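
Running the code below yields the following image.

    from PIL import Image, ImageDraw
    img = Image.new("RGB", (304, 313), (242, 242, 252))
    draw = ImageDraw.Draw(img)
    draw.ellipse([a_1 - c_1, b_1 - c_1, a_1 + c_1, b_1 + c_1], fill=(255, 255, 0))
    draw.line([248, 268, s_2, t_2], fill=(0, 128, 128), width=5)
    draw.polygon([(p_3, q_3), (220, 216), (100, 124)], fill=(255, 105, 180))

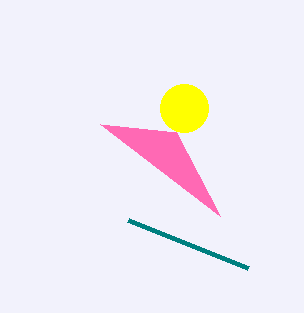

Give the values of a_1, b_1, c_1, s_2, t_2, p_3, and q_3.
a_1 = 184, b_1 = 108, c_1 = 24, s_2 = 128, t_2 = 220, p_3 = 176, q_3 = 132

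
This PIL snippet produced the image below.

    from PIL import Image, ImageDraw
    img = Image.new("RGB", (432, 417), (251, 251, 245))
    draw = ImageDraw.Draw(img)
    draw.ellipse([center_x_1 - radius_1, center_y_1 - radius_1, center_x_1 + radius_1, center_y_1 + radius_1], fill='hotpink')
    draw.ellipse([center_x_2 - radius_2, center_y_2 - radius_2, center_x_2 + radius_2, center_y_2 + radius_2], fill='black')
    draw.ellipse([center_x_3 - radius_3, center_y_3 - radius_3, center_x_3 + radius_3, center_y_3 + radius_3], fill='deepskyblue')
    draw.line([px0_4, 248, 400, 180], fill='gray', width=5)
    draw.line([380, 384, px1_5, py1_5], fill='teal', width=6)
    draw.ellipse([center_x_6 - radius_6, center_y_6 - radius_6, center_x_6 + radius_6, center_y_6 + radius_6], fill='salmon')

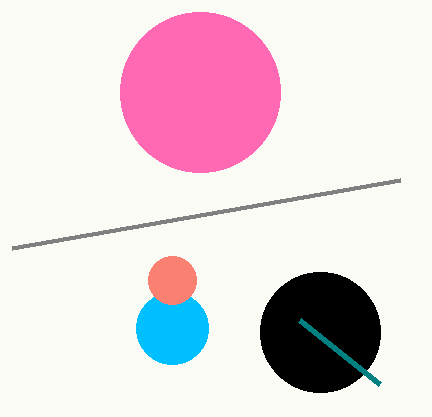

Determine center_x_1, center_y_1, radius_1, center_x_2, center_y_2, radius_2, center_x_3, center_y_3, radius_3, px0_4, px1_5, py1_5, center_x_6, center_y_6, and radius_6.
center_x_1 = 200
center_y_1 = 92
radius_1 = 80
center_x_2 = 320
center_y_2 = 332
radius_2 = 60
center_x_3 = 172
center_y_3 = 328
radius_3 = 36
px0_4 = 12
px1_5 = 300
py1_5 = 320
center_x_6 = 172
center_y_6 = 280
radius_6 = 24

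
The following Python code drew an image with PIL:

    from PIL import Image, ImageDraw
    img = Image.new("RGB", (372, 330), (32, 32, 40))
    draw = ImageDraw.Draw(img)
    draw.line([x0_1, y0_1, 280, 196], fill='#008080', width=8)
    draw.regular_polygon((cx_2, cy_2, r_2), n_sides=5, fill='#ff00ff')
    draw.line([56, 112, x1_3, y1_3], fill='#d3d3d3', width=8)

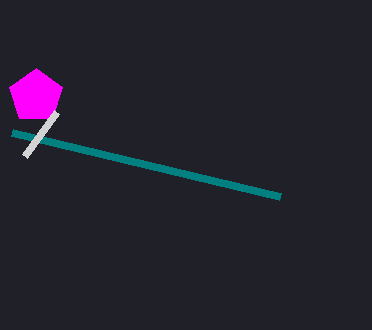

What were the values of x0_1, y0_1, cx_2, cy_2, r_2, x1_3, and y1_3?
x0_1 = 12, y0_1 = 132, cx_2 = 36, cy_2 = 96, r_2 = 28, x1_3 = 24, y1_3 = 156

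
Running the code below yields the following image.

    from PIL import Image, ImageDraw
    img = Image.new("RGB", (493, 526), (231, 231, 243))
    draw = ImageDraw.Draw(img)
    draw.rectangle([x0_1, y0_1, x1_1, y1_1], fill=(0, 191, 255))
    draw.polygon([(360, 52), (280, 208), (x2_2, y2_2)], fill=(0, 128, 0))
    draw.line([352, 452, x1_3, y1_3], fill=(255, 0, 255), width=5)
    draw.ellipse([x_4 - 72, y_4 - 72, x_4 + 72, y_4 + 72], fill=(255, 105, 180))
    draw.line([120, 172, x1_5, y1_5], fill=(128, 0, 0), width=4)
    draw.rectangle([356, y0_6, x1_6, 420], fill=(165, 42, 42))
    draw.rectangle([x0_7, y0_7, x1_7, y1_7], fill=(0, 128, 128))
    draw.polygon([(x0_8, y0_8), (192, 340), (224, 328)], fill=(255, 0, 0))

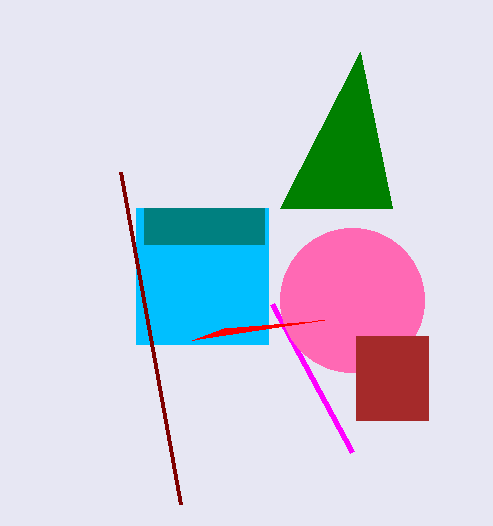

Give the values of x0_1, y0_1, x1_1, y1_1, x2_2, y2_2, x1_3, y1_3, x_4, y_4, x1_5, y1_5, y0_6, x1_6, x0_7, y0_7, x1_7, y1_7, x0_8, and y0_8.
x0_1 = 136; y0_1 = 208; x1_1 = 268; y1_1 = 344; x2_2 = 392; y2_2 = 208; x1_3 = 272; y1_3 = 304; x_4 = 352; y_4 = 300; x1_5 = 180; y1_5 = 504; y0_6 = 336; x1_6 = 428; x0_7 = 144; y0_7 = 208; x1_7 = 264; y1_7 = 244; x0_8 = 324; y0_8 = 320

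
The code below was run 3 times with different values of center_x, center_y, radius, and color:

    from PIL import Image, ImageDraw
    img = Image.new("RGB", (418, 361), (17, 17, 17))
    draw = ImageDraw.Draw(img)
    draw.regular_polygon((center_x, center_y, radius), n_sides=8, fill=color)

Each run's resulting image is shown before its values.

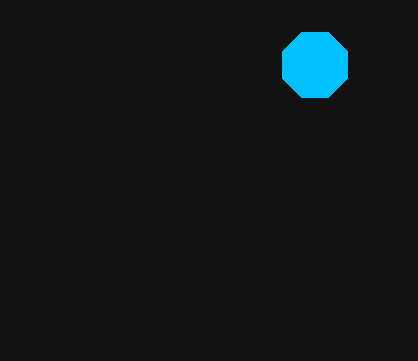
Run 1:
center_x = 315
center_y = 65
radius = 35
color = 'deepskyblue'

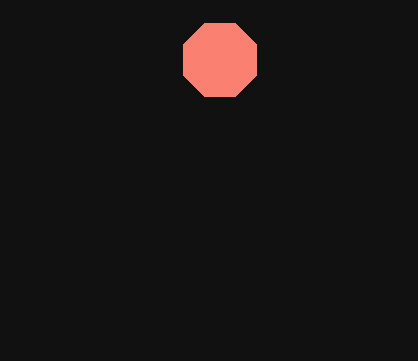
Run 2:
center_x = 220; center_y = 60; radius = 40; color = 'salmon'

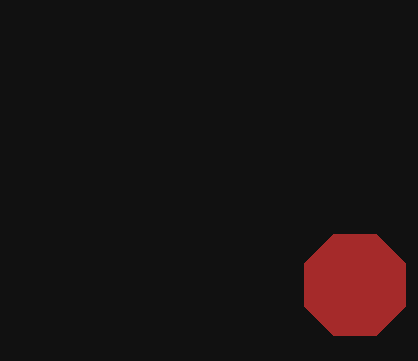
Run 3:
center_x = 355, center_y = 285, radius = 55, color = 'brown'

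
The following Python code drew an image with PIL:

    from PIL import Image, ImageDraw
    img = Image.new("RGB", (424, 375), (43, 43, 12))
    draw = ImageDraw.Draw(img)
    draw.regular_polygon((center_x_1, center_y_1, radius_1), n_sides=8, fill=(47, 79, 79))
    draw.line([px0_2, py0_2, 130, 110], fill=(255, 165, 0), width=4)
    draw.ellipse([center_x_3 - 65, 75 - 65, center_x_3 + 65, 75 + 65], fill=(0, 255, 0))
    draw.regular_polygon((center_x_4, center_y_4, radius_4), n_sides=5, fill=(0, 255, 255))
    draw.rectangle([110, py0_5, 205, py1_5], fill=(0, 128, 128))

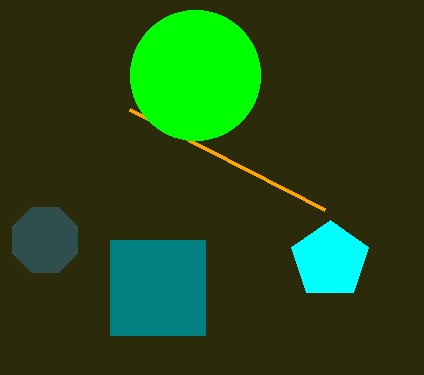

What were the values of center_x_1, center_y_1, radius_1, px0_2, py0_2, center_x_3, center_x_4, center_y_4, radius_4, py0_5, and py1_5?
center_x_1 = 45
center_y_1 = 240
radius_1 = 35
px0_2 = 325
py0_2 = 210
center_x_3 = 195
center_x_4 = 330
center_y_4 = 260
radius_4 = 40
py0_5 = 240
py1_5 = 335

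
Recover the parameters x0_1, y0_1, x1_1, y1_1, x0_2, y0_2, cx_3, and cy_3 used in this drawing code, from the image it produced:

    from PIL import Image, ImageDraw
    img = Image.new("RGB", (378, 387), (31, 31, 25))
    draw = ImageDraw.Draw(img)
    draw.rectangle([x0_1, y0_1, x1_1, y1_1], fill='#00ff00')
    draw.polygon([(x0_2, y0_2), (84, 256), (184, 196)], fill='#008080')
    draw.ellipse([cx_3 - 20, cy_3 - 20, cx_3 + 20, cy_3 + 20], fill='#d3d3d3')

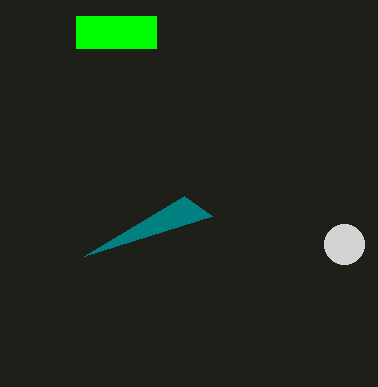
x0_1 = 76; y0_1 = 16; x1_1 = 156; y1_1 = 48; x0_2 = 212; y0_2 = 216; cx_3 = 344; cy_3 = 244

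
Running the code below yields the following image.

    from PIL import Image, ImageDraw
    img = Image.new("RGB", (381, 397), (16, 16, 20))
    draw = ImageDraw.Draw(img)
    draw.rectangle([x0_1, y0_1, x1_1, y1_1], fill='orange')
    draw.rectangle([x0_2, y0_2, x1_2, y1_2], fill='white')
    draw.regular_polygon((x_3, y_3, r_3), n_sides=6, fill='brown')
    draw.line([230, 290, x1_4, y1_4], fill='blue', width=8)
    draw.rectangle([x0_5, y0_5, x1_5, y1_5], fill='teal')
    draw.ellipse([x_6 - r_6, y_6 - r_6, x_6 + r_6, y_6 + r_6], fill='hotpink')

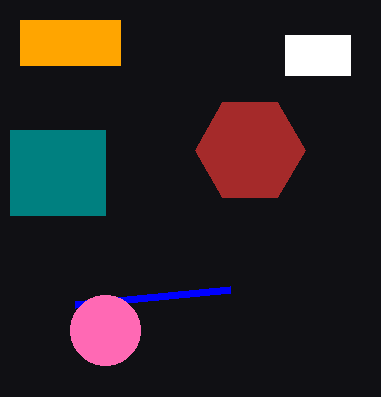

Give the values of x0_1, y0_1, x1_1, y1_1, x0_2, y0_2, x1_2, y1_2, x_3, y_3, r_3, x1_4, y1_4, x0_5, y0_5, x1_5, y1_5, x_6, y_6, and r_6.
x0_1 = 20; y0_1 = 20; x1_1 = 120; y1_1 = 65; x0_2 = 285; y0_2 = 35; x1_2 = 350; y1_2 = 75; x_3 = 250; y_3 = 150; r_3 = 55; x1_4 = 75; y1_4 = 305; x0_5 = 10; y0_5 = 130; x1_5 = 105; y1_5 = 215; x_6 = 105; y_6 = 330; r_6 = 35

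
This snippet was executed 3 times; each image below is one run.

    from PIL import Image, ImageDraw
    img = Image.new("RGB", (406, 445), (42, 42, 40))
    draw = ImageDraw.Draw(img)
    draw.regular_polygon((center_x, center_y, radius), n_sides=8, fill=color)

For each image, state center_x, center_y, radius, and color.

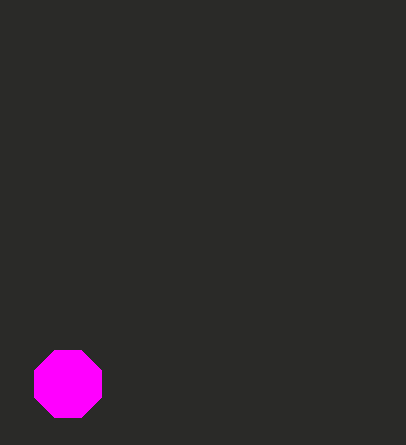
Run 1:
center_x = 68, center_y = 384, radius = 36, color = 'magenta'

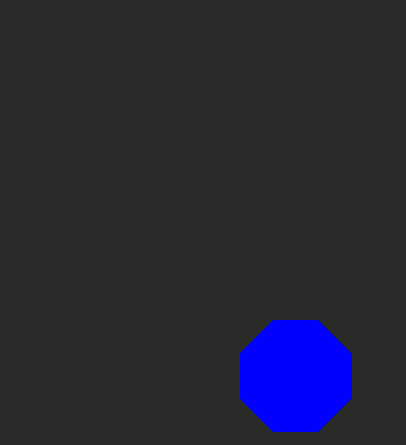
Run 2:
center_x = 296
center_y = 376
radius = 60
color = 'blue'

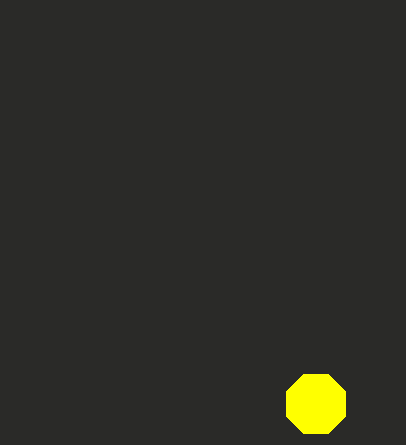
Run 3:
center_x = 316
center_y = 404
radius = 32
color = 'yellow'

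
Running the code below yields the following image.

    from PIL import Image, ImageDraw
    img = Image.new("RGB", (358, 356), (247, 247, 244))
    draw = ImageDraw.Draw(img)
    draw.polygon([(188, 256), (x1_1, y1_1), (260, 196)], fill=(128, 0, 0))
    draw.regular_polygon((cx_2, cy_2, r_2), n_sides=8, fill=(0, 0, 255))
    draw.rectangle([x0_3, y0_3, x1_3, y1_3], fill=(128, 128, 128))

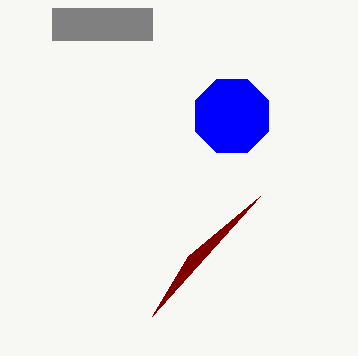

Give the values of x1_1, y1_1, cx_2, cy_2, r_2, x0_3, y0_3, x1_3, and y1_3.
x1_1 = 152, y1_1 = 316, cx_2 = 232, cy_2 = 116, r_2 = 40, x0_3 = 52, y0_3 = 8, x1_3 = 152, y1_3 = 40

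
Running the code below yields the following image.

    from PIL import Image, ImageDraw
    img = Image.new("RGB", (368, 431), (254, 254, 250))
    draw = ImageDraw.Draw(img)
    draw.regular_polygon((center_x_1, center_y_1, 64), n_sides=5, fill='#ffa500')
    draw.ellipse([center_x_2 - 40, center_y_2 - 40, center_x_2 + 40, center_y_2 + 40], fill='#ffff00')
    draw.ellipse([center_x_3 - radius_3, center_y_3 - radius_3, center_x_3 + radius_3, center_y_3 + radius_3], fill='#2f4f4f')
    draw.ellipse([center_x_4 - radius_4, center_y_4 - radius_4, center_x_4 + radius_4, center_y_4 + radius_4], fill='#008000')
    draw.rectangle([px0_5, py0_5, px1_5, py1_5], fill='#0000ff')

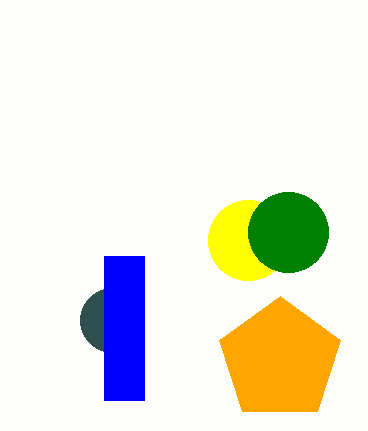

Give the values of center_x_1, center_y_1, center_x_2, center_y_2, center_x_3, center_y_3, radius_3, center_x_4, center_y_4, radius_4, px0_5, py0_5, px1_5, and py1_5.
center_x_1 = 280
center_y_1 = 360
center_x_2 = 248
center_y_2 = 240
center_x_3 = 112
center_y_3 = 320
radius_3 = 32
center_x_4 = 288
center_y_4 = 232
radius_4 = 40
px0_5 = 104
py0_5 = 256
px1_5 = 144
py1_5 = 400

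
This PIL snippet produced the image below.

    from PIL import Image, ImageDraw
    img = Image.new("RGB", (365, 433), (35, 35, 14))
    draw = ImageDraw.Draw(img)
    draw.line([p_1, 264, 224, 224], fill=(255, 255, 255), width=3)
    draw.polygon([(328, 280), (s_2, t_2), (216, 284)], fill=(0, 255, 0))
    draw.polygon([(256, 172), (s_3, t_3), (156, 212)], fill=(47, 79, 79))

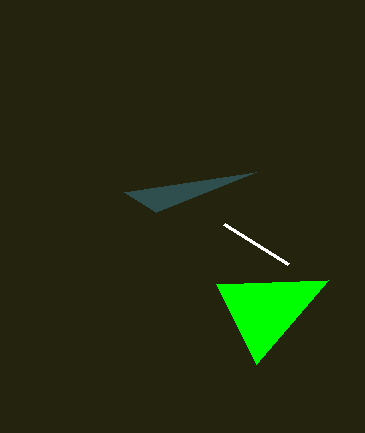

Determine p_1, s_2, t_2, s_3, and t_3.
p_1 = 288; s_2 = 256; t_2 = 364; s_3 = 124; t_3 = 192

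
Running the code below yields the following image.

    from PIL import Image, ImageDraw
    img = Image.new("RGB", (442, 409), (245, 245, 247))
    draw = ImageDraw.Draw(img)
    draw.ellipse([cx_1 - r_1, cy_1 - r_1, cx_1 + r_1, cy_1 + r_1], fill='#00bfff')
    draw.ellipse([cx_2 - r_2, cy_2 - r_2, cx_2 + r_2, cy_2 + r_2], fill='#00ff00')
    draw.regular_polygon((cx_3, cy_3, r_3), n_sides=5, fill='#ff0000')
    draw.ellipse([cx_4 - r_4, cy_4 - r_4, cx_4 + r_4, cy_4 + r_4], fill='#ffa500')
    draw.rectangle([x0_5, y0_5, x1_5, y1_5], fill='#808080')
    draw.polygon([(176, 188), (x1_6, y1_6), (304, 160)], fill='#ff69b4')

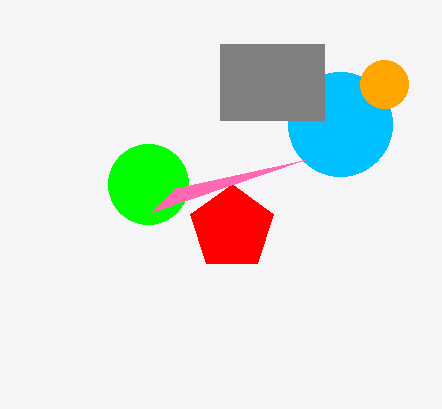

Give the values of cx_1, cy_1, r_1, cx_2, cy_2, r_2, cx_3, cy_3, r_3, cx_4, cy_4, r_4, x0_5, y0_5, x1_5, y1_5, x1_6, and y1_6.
cx_1 = 340
cy_1 = 124
r_1 = 52
cx_2 = 148
cy_2 = 184
r_2 = 40
cx_3 = 232
cy_3 = 228
r_3 = 44
cx_4 = 384
cy_4 = 84
r_4 = 24
x0_5 = 220
y0_5 = 44
x1_5 = 324
y1_5 = 120
x1_6 = 152
y1_6 = 212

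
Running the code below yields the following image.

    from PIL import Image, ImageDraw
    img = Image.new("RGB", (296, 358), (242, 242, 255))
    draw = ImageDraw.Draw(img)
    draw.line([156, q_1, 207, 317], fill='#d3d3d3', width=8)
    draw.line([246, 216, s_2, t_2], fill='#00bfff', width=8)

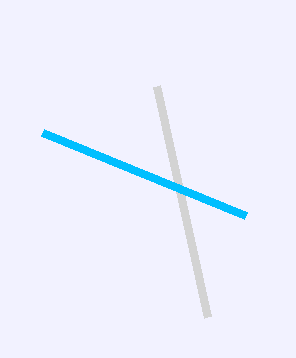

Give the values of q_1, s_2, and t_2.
q_1 = 86
s_2 = 43
t_2 = 133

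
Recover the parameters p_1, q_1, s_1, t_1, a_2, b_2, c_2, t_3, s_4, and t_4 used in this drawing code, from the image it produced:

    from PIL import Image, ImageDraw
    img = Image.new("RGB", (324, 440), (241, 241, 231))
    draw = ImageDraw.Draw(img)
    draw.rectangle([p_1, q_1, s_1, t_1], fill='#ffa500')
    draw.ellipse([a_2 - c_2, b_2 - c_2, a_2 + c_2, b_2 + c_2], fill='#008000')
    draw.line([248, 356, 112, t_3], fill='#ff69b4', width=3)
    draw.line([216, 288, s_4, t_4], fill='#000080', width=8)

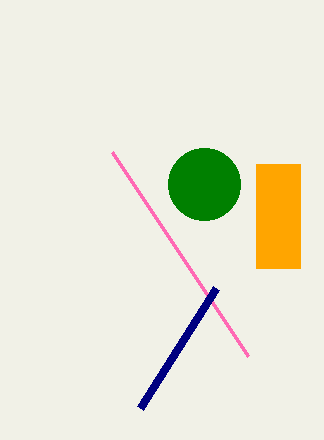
p_1 = 256
q_1 = 164
s_1 = 300
t_1 = 268
a_2 = 204
b_2 = 184
c_2 = 36
t_3 = 152
s_4 = 140
t_4 = 408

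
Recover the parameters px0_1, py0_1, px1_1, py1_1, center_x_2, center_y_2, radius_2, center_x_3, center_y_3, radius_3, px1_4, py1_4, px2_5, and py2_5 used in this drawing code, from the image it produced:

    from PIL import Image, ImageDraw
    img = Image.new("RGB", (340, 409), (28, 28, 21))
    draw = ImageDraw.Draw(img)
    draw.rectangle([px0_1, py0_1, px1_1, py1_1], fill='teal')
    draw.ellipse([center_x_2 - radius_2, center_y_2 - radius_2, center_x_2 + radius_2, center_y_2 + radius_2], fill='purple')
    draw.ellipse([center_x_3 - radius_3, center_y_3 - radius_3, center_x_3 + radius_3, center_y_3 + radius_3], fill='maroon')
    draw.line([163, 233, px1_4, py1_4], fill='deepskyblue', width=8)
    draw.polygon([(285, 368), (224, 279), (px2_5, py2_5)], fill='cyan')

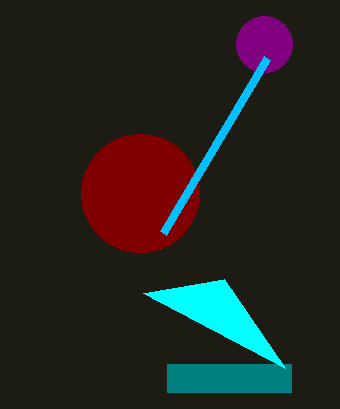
px0_1 = 167, py0_1 = 364, px1_1 = 291, py1_1 = 392, center_x_2 = 264, center_y_2 = 44, radius_2 = 28, center_x_3 = 140, center_y_3 = 193, radius_3 = 59, px1_4 = 267, py1_4 = 58, px2_5 = 143, py2_5 = 293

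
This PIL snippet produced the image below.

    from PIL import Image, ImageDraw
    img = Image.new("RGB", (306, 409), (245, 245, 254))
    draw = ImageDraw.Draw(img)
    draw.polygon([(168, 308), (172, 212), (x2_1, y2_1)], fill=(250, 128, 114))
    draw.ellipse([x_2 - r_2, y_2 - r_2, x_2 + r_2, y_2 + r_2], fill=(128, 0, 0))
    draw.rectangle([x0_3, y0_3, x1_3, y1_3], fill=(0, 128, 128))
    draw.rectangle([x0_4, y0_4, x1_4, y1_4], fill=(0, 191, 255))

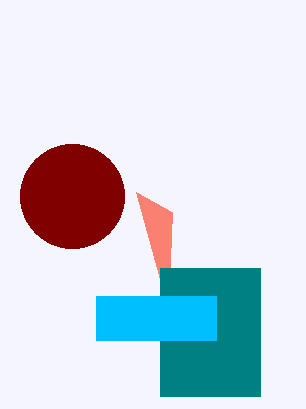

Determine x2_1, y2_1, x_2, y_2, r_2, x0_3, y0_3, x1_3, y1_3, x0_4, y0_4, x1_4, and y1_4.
x2_1 = 136, y2_1 = 192, x_2 = 72, y_2 = 196, r_2 = 52, x0_3 = 160, y0_3 = 268, x1_3 = 260, y1_3 = 396, x0_4 = 96, y0_4 = 296, x1_4 = 216, y1_4 = 340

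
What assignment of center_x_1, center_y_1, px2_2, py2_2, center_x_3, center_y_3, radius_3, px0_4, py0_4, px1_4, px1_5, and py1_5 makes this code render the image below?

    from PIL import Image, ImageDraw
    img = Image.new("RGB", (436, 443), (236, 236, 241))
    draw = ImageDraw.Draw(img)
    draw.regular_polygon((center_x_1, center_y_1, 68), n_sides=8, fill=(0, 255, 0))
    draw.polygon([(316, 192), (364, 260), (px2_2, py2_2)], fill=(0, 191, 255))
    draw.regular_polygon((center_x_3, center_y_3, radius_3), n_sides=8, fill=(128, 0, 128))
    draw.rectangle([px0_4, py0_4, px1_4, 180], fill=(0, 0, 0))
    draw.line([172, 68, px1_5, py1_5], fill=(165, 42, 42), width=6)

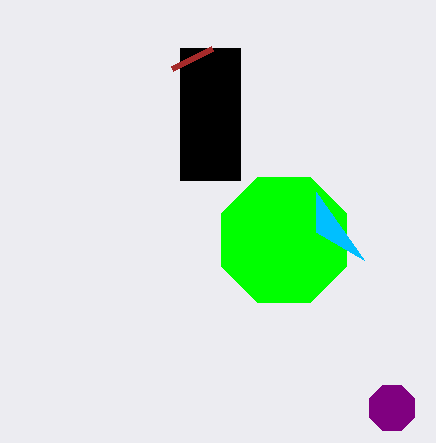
center_x_1 = 284
center_y_1 = 240
px2_2 = 316
py2_2 = 232
center_x_3 = 392
center_y_3 = 408
radius_3 = 24
px0_4 = 180
py0_4 = 48
px1_4 = 240
px1_5 = 212
py1_5 = 48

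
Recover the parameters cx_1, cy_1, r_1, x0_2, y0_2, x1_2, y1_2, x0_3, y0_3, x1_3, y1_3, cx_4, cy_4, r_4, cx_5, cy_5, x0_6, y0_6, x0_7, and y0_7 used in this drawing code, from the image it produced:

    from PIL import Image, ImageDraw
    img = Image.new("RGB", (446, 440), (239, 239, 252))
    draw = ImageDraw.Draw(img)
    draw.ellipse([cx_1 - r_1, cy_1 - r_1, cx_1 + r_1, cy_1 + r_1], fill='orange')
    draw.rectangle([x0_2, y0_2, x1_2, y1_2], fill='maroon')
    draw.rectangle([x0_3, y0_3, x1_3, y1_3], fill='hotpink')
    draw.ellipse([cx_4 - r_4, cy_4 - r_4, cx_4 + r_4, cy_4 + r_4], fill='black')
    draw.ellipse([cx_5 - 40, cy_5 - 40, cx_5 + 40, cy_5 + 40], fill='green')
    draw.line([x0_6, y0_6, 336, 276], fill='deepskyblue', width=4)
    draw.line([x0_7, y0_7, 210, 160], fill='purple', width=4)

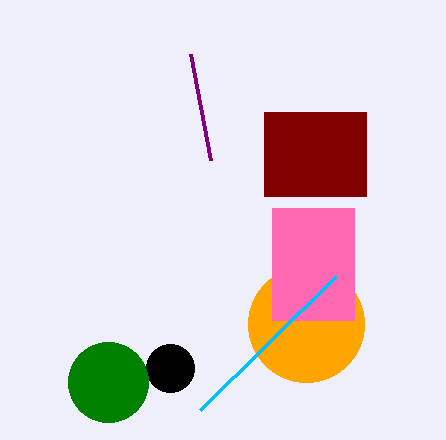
cx_1 = 306, cy_1 = 324, r_1 = 58, x0_2 = 264, y0_2 = 112, x1_2 = 366, y1_2 = 196, x0_3 = 272, y0_3 = 208, x1_3 = 354, y1_3 = 320, cx_4 = 170, cy_4 = 368, r_4 = 24, cx_5 = 108, cy_5 = 382, x0_6 = 200, y0_6 = 410, x0_7 = 190, y0_7 = 54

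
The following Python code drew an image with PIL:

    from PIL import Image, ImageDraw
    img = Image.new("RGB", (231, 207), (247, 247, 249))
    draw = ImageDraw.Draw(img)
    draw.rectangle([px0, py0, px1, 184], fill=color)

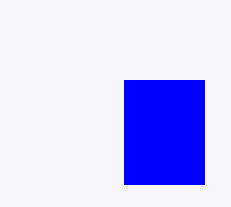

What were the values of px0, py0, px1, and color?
px0 = 124
py0 = 80
px1 = 204
color = 'blue'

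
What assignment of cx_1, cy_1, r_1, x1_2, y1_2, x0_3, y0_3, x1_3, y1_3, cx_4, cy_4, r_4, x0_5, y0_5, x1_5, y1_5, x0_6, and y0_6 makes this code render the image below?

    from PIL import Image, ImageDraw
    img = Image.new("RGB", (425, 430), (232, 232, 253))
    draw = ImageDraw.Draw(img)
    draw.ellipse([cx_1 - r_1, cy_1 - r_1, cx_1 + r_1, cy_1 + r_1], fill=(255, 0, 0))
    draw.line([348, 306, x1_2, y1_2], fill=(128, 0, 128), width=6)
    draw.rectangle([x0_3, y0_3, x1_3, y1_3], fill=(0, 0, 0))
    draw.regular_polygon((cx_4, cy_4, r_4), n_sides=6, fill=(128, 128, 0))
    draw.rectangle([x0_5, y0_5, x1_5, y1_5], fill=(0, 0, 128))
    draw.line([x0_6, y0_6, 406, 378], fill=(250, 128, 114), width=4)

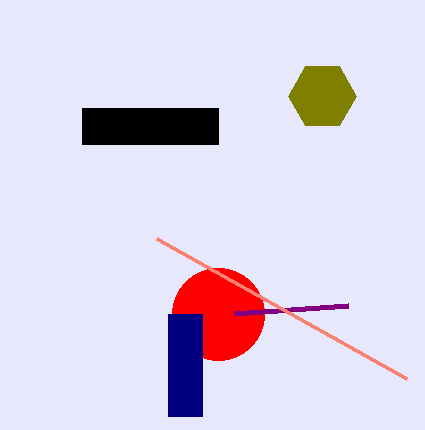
cx_1 = 218
cy_1 = 314
r_1 = 46
x1_2 = 234
y1_2 = 314
x0_3 = 82
y0_3 = 108
x1_3 = 218
y1_3 = 144
cx_4 = 322
cy_4 = 96
r_4 = 34
x0_5 = 168
y0_5 = 314
x1_5 = 202
y1_5 = 416
x0_6 = 156
y0_6 = 238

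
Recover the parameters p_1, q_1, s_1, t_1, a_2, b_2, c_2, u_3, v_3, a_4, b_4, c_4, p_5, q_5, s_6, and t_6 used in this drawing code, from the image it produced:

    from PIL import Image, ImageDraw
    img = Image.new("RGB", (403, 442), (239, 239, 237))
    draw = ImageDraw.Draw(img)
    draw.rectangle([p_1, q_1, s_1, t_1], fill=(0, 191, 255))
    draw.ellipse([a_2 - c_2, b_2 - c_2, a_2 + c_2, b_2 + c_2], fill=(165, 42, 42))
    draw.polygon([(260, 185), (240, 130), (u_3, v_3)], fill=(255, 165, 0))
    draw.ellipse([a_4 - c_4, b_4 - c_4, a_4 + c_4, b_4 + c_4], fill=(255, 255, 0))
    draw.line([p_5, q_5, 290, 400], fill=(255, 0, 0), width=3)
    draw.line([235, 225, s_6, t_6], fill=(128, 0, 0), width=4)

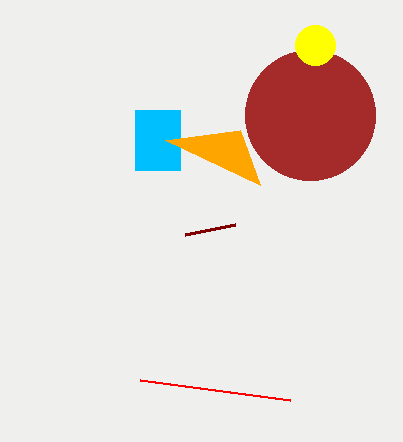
p_1 = 135, q_1 = 110, s_1 = 180, t_1 = 170, a_2 = 310, b_2 = 115, c_2 = 65, u_3 = 165, v_3 = 140, a_4 = 315, b_4 = 45, c_4 = 20, p_5 = 140, q_5 = 380, s_6 = 185, t_6 = 235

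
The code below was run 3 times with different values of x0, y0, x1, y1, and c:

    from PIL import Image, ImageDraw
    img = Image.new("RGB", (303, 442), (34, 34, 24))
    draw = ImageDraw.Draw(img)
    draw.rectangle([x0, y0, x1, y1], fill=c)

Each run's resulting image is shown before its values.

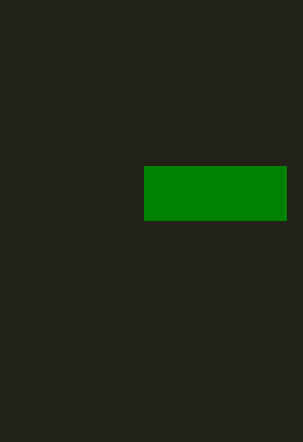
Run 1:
x0 = 144
y0 = 166
x1 = 286
y1 = 220
c = 'green'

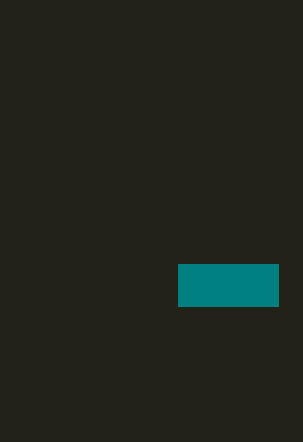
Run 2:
x0 = 178, y0 = 264, x1 = 278, y1 = 306, c = 'teal'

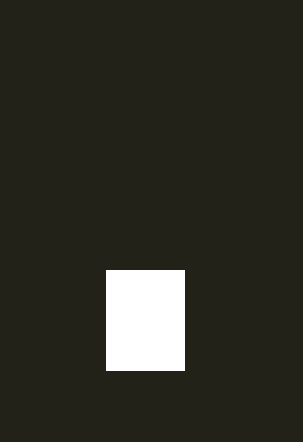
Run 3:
x0 = 106; y0 = 270; x1 = 184; y1 = 370; c = 'white'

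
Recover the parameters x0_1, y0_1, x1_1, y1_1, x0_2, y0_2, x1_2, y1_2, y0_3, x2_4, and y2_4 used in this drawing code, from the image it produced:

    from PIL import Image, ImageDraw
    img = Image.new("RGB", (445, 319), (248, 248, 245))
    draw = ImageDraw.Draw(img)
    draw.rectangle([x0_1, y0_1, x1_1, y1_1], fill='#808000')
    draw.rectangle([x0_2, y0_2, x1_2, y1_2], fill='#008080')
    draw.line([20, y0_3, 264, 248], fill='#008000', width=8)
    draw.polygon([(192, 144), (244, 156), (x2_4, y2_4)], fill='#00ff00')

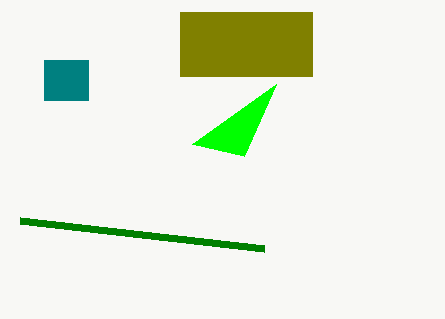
x0_1 = 180
y0_1 = 12
x1_1 = 312
y1_1 = 76
x0_2 = 44
y0_2 = 60
x1_2 = 88
y1_2 = 100
y0_3 = 220
x2_4 = 276
y2_4 = 84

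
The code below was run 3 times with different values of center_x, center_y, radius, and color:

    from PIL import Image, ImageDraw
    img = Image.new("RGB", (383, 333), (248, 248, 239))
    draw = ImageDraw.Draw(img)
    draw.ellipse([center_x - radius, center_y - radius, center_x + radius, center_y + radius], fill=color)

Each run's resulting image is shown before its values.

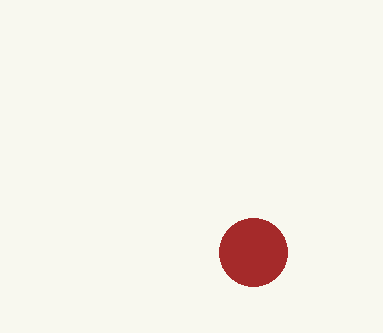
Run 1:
center_x = 253, center_y = 252, radius = 34, color = 'brown'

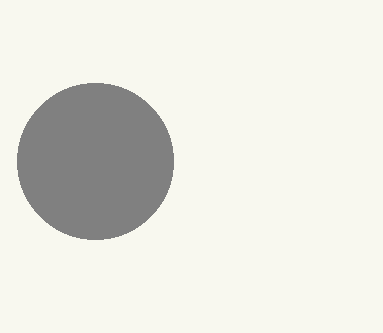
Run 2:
center_x = 95
center_y = 161
radius = 78
color = 'gray'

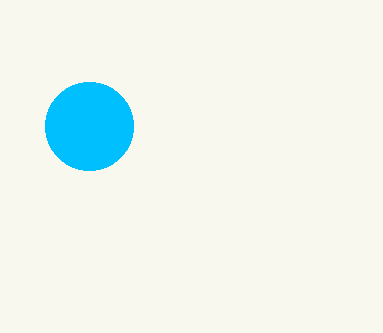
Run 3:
center_x = 89; center_y = 126; radius = 44; color = 'deepskyblue'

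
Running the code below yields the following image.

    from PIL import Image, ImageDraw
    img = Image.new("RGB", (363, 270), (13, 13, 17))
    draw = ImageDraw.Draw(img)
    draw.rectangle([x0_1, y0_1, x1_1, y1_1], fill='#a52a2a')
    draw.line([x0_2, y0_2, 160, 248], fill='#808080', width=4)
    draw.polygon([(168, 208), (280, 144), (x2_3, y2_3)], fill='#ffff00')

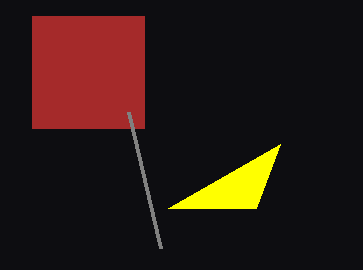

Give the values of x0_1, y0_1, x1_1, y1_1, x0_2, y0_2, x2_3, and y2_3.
x0_1 = 32; y0_1 = 16; x1_1 = 144; y1_1 = 128; x0_2 = 128; y0_2 = 112; x2_3 = 256; y2_3 = 208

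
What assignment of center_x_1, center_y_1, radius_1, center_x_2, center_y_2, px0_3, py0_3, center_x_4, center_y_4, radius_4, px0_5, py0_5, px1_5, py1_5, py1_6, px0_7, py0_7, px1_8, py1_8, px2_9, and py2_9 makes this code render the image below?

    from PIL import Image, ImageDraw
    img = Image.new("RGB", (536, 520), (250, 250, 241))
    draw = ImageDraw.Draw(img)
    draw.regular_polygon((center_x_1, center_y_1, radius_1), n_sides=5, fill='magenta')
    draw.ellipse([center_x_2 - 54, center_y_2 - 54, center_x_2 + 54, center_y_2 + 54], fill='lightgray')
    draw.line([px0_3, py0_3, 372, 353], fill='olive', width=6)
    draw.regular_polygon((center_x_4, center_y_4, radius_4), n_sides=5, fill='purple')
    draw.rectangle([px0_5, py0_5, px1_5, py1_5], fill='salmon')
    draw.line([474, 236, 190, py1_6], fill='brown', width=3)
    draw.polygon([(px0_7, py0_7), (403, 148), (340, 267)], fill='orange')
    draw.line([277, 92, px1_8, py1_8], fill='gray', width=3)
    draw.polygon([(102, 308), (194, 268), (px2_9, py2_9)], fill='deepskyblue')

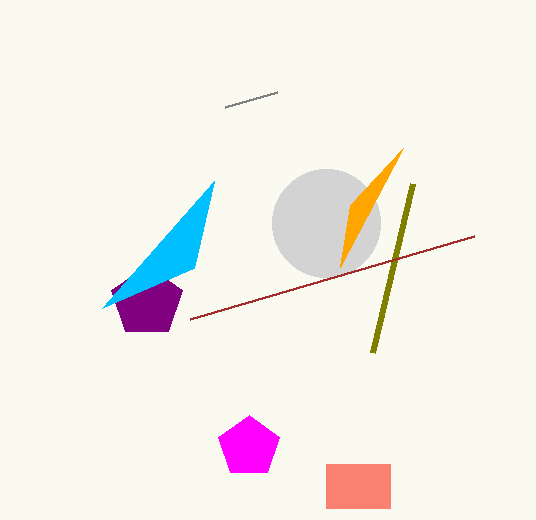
center_x_1 = 249
center_y_1 = 447
radius_1 = 32
center_x_2 = 326
center_y_2 = 223
px0_3 = 412
py0_3 = 184
center_x_4 = 147
center_y_4 = 302
radius_4 = 37
px0_5 = 326
py0_5 = 464
px1_5 = 390
py1_5 = 508
py1_6 = 319
px0_7 = 350
py0_7 = 205
px1_8 = 225
py1_8 = 107
px2_9 = 214
py2_9 = 181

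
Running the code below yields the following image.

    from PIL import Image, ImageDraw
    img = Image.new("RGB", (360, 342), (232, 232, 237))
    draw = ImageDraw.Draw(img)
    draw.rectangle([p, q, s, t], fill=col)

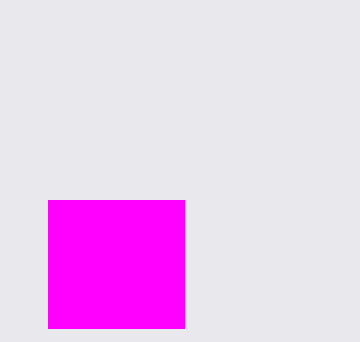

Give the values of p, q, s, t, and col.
p = 48, q = 200, s = 184, t = 328, col = 'magenta'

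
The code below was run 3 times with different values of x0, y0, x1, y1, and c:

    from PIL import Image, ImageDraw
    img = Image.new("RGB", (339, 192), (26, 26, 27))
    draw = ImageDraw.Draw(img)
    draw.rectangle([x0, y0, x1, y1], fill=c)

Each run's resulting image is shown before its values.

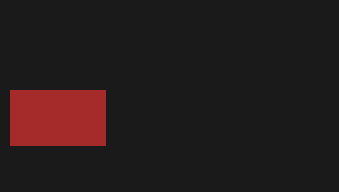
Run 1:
x0 = 10
y0 = 90
x1 = 105
y1 = 145
c = 'brown'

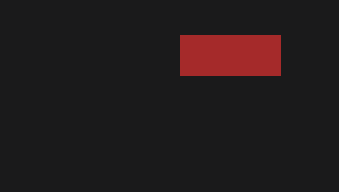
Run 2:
x0 = 180
y0 = 35
x1 = 280
y1 = 75
c = 'brown'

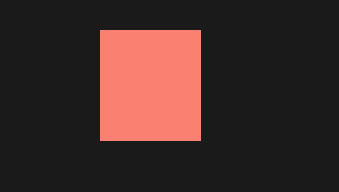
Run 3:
x0 = 100, y0 = 30, x1 = 200, y1 = 140, c = 'salmon'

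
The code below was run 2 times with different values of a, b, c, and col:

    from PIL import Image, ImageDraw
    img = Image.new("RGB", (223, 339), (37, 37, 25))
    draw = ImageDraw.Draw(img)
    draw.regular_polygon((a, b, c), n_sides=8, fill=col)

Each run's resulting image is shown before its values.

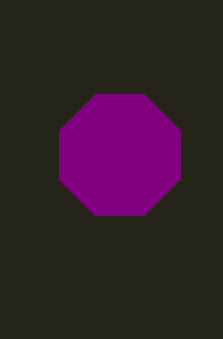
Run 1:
a = 120
b = 155
c = 65
col = 'purple'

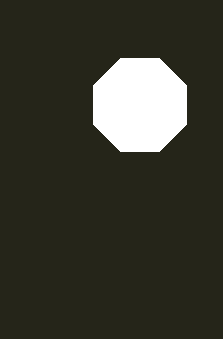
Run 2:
a = 140, b = 105, c = 50, col = 'white'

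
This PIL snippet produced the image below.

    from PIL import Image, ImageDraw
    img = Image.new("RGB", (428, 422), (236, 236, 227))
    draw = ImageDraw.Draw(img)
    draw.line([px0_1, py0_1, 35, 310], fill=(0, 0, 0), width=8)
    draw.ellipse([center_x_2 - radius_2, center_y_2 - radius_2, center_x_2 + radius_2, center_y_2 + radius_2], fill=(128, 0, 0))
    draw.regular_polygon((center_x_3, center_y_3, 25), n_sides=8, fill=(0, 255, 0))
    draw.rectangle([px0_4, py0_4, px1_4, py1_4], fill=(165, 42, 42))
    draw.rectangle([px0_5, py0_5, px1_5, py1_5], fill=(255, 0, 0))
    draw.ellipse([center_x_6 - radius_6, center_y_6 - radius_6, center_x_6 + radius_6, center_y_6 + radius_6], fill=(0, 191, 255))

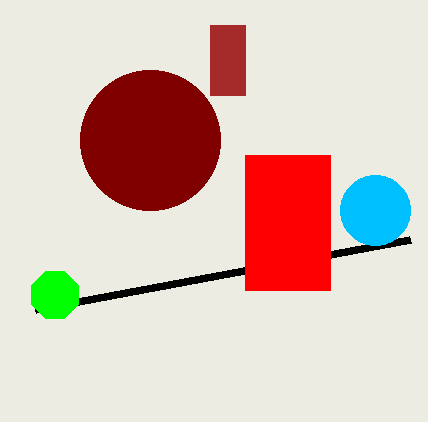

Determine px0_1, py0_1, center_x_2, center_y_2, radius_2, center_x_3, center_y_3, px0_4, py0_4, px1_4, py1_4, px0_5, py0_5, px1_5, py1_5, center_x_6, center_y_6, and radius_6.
px0_1 = 410
py0_1 = 240
center_x_2 = 150
center_y_2 = 140
radius_2 = 70
center_x_3 = 55
center_y_3 = 295
px0_4 = 210
py0_4 = 25
px1_4 = 245
py1_4 = 95
px0_5 = 245
py0_5 = 155
px1_5 = 330
py1_5 = 290
center_x_6 = 375
center_y_6 = 210
radius_6 = 35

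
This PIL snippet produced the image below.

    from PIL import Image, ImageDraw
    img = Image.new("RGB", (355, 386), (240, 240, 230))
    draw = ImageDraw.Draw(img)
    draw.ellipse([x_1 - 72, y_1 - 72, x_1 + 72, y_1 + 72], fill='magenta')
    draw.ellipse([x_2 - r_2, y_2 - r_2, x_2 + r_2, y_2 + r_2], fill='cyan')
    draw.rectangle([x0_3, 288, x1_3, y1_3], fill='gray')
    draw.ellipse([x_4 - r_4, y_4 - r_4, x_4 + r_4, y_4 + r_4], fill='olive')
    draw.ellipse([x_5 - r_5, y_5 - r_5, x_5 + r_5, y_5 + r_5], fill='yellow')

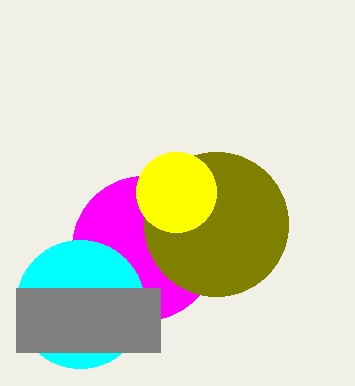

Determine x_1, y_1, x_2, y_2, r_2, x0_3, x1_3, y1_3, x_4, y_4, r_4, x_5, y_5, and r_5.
x_1 = 144
y_1 = 248
x_2 = 80
y_2 = 304
r_2 = 64
x0_3 = 16
x1_3 = 160
y1_3 = 352
x_4 = 216
y_4 = 224
r_4 = 72
x_5 = 176
y_5 = 192
r_5 = 40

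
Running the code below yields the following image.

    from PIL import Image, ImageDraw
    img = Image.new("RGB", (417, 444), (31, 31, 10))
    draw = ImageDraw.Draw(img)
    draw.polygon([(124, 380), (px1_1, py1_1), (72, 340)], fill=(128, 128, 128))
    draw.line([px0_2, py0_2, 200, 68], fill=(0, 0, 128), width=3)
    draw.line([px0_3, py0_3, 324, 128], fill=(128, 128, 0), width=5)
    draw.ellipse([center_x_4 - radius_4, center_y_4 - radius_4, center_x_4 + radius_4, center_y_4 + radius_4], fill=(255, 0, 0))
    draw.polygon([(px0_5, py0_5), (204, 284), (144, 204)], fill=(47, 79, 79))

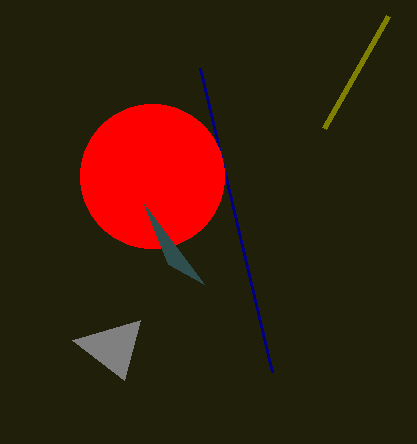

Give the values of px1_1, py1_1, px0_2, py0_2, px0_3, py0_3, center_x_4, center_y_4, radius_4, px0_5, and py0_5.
px1_1 = 140, py1_1 = 320, px0_2 = 272, py0_2 = 372, px0_3 = 388, py0_3 = 16, center_x_4 = 152, center_y_4 = 176, radius_4 = 72, px0_5 = 168, py0_5 = 264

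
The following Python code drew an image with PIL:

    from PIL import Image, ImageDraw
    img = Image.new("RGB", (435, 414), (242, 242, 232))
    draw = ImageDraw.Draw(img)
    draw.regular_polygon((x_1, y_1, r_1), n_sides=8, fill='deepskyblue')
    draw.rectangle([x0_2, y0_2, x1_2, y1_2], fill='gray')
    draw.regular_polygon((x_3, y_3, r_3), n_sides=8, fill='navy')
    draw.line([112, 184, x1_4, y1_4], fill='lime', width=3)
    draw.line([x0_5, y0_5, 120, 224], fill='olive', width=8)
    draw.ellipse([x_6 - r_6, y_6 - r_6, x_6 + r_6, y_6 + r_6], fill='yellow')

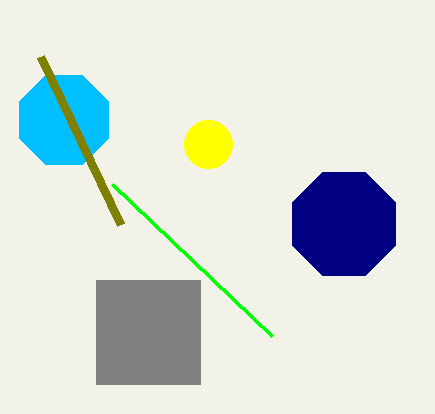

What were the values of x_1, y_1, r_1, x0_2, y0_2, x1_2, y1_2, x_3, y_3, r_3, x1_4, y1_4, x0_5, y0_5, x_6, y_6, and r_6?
x_1 = 64; y_1 = 120; r_1 = 48; x0_2 = 96; y0_2 = 280; x1_2 = 200; y1_2 = 384; x_3 = 344; y_3 = 224; r_3 = 56; x1_4 = 272; y1_4 = 336; x0_5 = 40; y0_5 = 56; x_6 = 208; y_6 = 144; r_6 = 24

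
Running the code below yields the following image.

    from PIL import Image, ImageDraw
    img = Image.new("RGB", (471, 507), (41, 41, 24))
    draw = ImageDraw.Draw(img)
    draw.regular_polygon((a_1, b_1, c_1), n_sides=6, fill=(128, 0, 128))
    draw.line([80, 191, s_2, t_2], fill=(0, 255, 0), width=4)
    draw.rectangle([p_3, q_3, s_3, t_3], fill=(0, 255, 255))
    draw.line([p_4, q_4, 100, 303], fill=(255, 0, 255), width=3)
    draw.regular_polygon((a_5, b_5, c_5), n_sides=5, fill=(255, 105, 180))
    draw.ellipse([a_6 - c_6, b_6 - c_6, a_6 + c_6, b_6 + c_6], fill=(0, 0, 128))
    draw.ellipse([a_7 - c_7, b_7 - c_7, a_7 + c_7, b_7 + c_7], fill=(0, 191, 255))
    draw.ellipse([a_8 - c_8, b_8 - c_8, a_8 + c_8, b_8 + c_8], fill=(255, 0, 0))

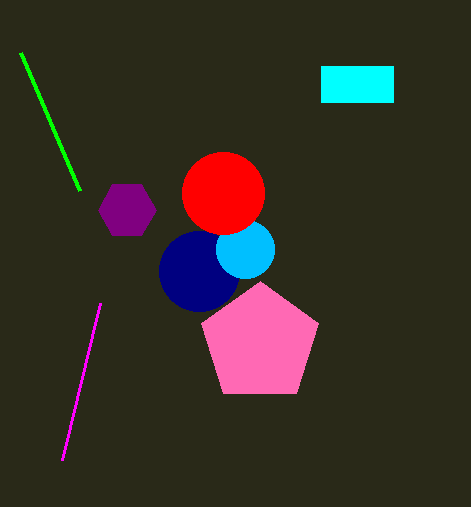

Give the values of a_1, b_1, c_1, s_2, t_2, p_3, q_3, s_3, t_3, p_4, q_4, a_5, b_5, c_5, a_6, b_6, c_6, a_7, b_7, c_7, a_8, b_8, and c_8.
a_1 = 127; b_1 = 210; c_1 = 29; s_2 = 21; t_2 = 53; p_3 = 321; q_3 = 66; s_3 = 393; t_3 = 102; p_4 = 62; q_4 = 460; a_5 = 260; b_5 = 343; c_5 = 62; a_6 = 199; b_6 = 271; c_6 = 40; a_7 = 245; b_7 = 249; c_7 = 29; a_8 = 223; b_8 = 193; c_8 = 41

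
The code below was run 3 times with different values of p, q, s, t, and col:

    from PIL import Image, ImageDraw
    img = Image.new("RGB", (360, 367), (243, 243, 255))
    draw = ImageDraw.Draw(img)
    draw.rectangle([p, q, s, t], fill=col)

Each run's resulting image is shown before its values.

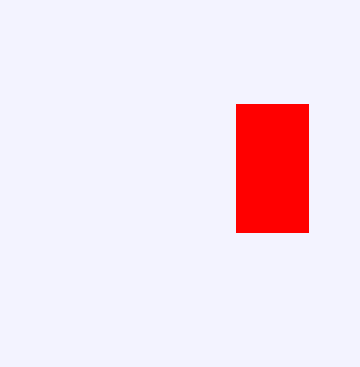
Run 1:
p = 236
q = 104
s = 308
t = 232
col = 'red'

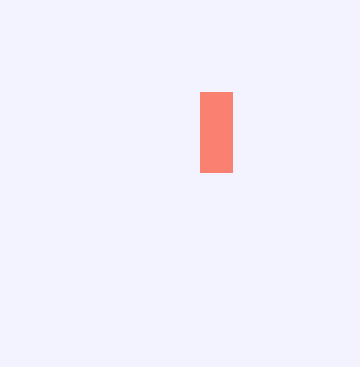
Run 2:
p = 200, q = 92, s = 232, t = 172, col = 'salmon'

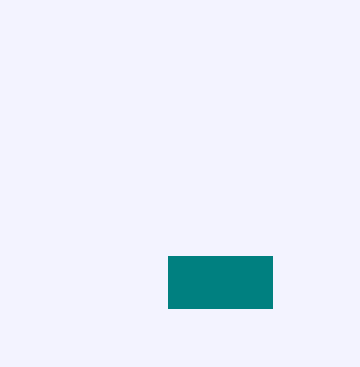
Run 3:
p = 168; q = 256; s = 272; t = 308; col = 'teal'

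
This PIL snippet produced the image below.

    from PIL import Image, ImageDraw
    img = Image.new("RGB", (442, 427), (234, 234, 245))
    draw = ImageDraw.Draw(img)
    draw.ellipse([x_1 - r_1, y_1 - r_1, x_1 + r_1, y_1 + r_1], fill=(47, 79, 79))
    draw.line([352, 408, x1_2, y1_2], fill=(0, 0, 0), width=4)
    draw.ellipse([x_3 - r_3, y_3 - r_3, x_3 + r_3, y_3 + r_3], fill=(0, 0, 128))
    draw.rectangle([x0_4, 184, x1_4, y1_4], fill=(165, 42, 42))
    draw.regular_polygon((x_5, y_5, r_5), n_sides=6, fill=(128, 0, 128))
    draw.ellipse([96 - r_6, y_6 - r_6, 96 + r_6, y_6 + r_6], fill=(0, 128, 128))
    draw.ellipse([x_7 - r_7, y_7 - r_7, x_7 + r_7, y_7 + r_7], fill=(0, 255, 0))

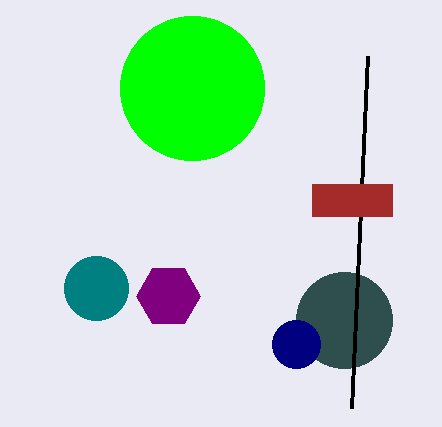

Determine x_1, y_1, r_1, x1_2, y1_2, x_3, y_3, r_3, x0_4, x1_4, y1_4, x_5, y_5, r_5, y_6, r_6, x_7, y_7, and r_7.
x_1 = 344, y_1 = 320, r_1 = 48, x1_2 = 368, y1_2 = 56, x_3 = 296, y_3 = 344, r_3 = 24, x0_4 = 312, x1_4 = 392, y1_4 = 216, x_5 = 168, y_5 = 296, r_5 = 32, y_6 = 288, r_6 = 32, x_7 = 192, y_7 = 88, r_7 = 72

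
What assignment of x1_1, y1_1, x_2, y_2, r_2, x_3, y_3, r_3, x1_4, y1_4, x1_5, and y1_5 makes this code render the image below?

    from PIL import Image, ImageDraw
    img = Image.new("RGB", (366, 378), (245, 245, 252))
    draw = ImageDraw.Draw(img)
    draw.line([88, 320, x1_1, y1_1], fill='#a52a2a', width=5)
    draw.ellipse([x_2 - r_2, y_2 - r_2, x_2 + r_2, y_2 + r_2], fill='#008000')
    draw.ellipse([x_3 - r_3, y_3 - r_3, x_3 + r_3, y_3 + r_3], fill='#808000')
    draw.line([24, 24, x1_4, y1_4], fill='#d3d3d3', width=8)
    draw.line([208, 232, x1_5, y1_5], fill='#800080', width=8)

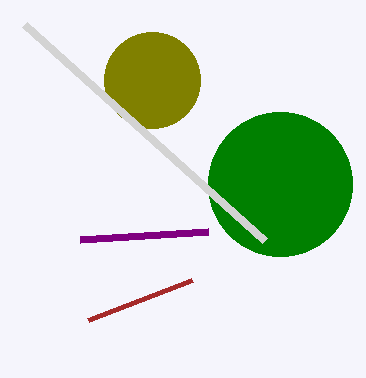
x1_1 = 192; y1_1 = 280; x_2 = 280; y_2 = 184; r_2 = 72; x_3 = 152; y_3 = 80; r_3 = 48; x1_4 = 264; y1_4 = 240; x1_5 = 80; y1_5 = 240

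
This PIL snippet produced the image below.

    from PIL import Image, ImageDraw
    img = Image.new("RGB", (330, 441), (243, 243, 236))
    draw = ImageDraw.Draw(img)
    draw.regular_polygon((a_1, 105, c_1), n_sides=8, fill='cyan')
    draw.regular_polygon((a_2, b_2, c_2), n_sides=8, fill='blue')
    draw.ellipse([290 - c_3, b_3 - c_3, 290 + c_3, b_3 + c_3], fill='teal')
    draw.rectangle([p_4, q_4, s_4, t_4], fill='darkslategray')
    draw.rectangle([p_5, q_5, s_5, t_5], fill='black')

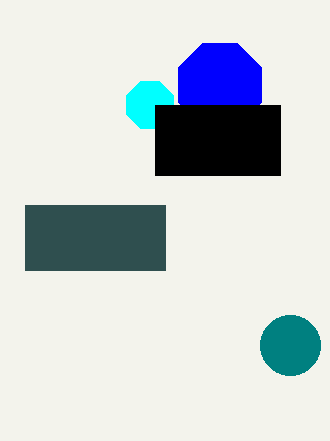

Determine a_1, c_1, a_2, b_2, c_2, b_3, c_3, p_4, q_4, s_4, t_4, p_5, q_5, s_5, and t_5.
a_1 = 150; c_1 = 25; a_2 = 220; b_2 = 85; c_2 = 45; b_3 = 345; c_3 = 30; p_4 = 25; q_4 = 205; s_4 = 165; t_4 = 270; p_5 = 155; q_5 = 105; s_5 = 280; t_5 = 175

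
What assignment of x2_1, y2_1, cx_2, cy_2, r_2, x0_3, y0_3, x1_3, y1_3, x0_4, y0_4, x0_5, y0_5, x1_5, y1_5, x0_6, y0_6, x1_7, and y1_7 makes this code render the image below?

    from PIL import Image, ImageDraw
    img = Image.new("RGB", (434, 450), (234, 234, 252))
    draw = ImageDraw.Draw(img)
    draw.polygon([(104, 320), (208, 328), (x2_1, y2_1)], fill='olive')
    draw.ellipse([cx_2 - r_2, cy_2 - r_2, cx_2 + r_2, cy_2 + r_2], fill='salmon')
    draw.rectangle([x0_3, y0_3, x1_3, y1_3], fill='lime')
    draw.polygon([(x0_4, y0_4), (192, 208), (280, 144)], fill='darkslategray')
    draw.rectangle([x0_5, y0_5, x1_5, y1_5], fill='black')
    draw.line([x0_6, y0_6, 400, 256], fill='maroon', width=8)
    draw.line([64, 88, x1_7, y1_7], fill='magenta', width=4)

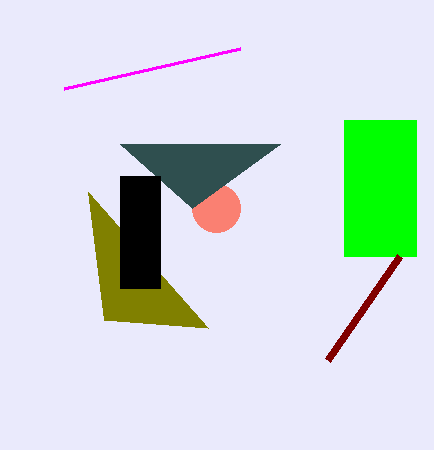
x2_1 = 88
y2_1 = 192
cx_2 = 216
cy_2 = 208
r_2 = 24
x0_3 = 344
y0_3 = 120
x1_3 = 416
y1_3 = 256
x0_4 = 120
y0_4 = 144
x0_5 = 120
y0_5 = 176
x1_5 = 160
y1_5 = 288
x0_6 = 328
y0_6 = 360
x1_7 = 240
y1_7 = 48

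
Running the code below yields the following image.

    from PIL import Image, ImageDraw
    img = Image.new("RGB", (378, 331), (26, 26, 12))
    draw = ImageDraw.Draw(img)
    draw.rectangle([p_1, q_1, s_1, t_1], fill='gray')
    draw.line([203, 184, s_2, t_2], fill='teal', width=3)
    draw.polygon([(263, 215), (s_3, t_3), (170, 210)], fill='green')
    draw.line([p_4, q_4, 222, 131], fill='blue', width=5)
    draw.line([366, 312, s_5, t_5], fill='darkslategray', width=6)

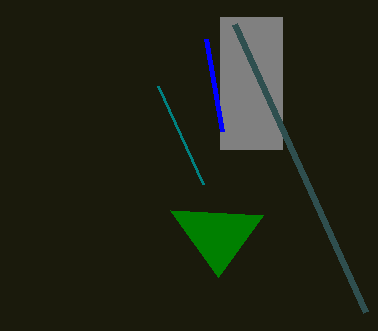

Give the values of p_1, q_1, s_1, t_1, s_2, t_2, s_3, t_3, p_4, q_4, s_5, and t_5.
p_1 = 220; q_1 = 17; s_1 = 282; t_1 = 149; s_2 = 158; t_2 = 86; s_3 = 218; t_3 = 277; p_4 = 206; q_4 = 39; s_5 = 235; t_5 = 24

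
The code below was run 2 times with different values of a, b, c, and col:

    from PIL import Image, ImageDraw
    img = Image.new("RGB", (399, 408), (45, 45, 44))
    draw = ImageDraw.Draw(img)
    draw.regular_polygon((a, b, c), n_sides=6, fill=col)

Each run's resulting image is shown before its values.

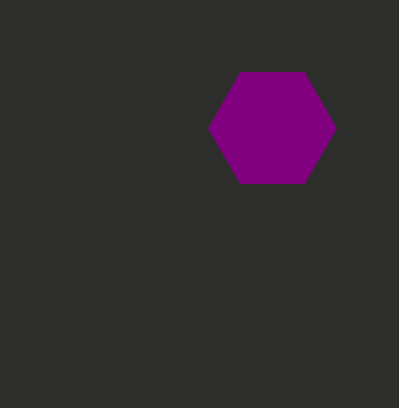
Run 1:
a = 272
b = 128
c = 64
col = 'purple'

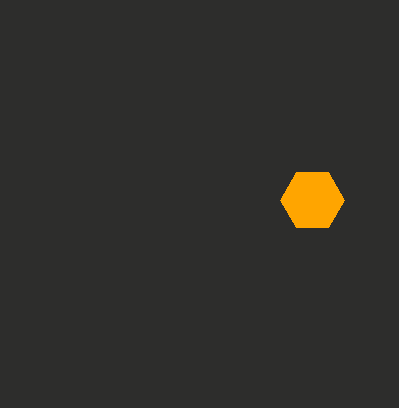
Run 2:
a = 312; b = 200; c = 32; col = 'orange'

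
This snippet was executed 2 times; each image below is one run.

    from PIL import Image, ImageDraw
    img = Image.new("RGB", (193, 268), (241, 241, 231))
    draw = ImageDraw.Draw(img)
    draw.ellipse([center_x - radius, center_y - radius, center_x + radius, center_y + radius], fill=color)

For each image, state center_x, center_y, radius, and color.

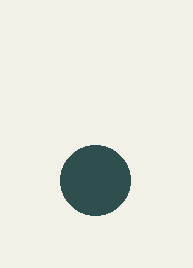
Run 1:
center_x = 95, center_y = 180, radius = 35, color = 'darkslategray'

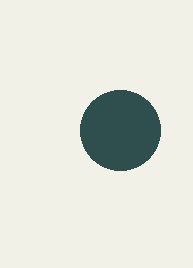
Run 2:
center_x = 120; center_y = 130; radius = 40; color = 'darkslategray'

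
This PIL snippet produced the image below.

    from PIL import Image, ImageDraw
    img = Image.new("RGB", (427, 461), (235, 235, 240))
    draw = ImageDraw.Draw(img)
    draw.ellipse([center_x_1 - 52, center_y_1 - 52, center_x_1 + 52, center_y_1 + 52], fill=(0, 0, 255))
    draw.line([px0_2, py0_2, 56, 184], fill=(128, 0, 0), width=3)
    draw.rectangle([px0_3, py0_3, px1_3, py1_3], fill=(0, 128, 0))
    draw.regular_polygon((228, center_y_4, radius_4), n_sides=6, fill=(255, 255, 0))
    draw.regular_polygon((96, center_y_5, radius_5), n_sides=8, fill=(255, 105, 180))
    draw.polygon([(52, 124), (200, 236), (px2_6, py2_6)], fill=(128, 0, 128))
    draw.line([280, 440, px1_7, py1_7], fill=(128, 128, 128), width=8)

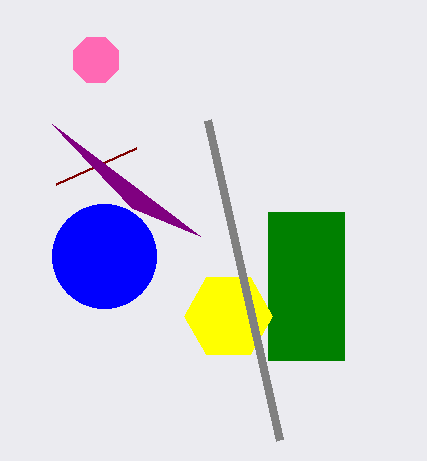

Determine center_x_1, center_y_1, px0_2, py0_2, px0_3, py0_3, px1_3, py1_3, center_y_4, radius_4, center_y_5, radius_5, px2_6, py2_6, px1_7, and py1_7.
center_x_1 = 104; center_y_1 = 256; px0_2 = 136; py0_2 = 148; px0_3 = 268; py0_3 = 212; px1_3 = 344; py1_3 = 360; center_y_4 = 316; radius_4 = 44; center_y_5 = 60; radius_5 = 24; px2_6 = 132; py2_6 = 208; px1_7 = 208; py1_7 = 120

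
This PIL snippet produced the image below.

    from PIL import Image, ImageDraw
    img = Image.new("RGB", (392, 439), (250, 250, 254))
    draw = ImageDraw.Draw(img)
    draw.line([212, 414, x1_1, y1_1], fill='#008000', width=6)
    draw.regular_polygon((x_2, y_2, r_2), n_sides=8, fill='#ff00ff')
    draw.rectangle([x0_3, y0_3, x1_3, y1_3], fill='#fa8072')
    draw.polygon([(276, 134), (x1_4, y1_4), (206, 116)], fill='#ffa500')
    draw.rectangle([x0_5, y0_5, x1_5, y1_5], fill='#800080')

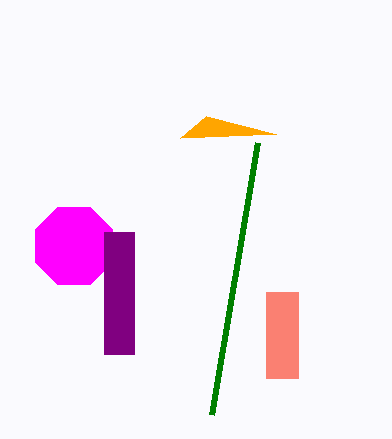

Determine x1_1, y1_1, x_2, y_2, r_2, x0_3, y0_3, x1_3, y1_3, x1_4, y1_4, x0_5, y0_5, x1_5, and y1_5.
x1_1 = 258
y1_1 = 142
x_2 = 74
y_2 = 246
r_2 = 42
x0_3 = 266
y0_3 = 292
x1_3 = 298
y1_3 = 378
x1_4 = 180
y1_4 = 138
x0_5 = 104
y0_5 = 232
x1_5 = 134
y1_5 = 354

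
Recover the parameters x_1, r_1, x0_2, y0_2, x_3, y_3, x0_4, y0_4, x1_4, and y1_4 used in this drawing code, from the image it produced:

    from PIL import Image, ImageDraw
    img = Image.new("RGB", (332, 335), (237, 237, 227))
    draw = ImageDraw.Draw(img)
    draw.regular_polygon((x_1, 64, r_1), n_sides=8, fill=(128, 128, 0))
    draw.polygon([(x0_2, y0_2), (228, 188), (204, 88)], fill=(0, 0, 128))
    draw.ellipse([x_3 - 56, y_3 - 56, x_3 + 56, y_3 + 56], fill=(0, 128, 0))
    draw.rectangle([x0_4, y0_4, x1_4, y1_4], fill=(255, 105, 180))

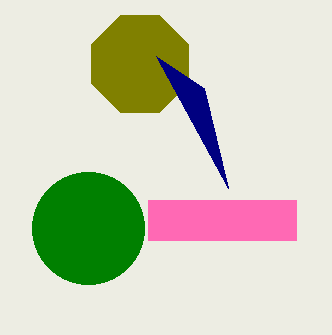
x_1 = 140; r_1 = 52; x0_2 = 156; y0_2 = 56; x_3 = 88; y_3 = 228; x0_4 = 148; y0_4 = 200; x1_4 = 296; y1_4 = 240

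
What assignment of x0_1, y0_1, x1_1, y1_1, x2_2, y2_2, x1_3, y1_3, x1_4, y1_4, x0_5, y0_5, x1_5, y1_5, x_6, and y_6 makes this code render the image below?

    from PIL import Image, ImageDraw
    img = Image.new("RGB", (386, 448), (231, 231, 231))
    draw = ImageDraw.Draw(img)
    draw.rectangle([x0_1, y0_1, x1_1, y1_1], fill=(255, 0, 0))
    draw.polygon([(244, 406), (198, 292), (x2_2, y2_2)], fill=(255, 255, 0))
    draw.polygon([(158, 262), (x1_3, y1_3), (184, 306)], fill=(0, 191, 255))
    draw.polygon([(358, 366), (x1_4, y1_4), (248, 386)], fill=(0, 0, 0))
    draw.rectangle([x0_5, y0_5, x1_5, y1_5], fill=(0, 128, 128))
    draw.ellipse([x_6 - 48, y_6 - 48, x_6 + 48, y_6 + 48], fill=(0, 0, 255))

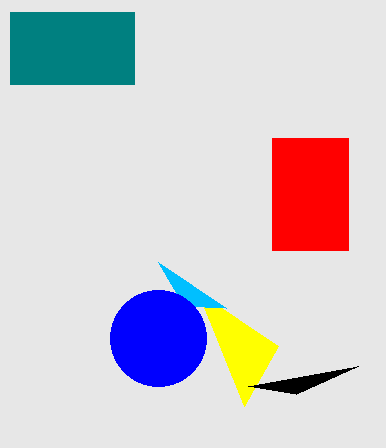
x0_1 = 272
y0_1 = 138
x1_1 = 348
y1_1 = 250
x2_2 = 278
y2_2 = 346
x1_3 = 226
y1_3 = 308
x1_4 = 296
y1_4 = 394
x0_5 = 10
y0_5 = 12
x1_5 = 134
y1_5 = 84
x_6 = 158
y_6 = 338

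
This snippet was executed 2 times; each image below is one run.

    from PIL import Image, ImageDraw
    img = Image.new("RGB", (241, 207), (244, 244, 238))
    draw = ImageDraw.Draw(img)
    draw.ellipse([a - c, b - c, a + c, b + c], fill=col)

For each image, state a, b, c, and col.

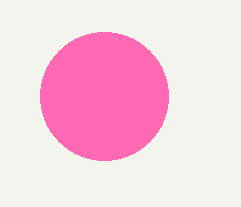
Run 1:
a = 104, b = 96, c = 64, col = 'hotpink'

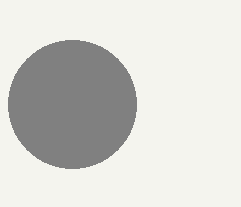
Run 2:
a = 72, b = 104, c = 64, col = 'gray'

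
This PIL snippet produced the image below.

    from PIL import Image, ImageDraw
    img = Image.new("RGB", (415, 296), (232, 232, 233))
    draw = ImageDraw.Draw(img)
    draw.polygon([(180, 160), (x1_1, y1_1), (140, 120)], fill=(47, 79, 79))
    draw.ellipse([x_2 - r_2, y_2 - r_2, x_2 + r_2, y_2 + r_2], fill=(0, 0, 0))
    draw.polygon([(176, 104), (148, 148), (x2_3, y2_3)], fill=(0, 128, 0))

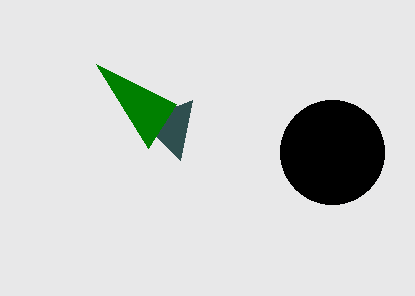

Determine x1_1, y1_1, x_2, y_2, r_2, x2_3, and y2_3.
x1_1 = 192, y1_1 = 100, x_2 = 332, y_2 = 152, r_2 = 52, x2_3 = 96, y2_3 = 64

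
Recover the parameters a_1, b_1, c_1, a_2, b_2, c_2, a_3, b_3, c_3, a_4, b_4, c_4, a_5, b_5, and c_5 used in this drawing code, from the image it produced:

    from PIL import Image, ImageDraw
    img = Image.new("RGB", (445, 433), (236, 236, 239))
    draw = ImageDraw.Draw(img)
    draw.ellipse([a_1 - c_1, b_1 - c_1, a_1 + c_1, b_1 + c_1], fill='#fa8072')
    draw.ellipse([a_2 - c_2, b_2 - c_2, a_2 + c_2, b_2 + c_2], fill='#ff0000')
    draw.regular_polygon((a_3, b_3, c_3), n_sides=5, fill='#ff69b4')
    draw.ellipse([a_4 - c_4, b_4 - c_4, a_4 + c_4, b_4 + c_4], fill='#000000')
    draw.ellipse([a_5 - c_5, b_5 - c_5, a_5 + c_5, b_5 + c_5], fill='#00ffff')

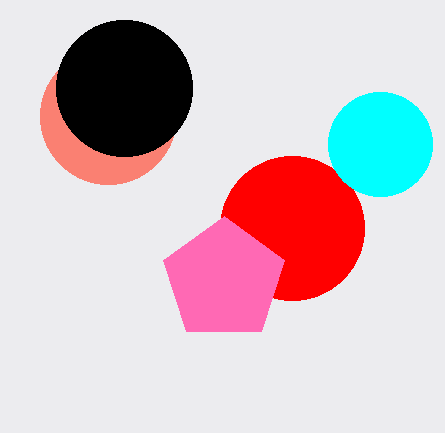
a_1 = 108, b_1 = 116, c_1 = 68, a_2 = 292, b_2 = 228, c_2 = 72, a_3 = 224, b_3 = 280, c_3 = 64, a_4 = 124, b_4 = 88, c_4 = 68, a_5 = 380, b_5 = 144, c_5 = 52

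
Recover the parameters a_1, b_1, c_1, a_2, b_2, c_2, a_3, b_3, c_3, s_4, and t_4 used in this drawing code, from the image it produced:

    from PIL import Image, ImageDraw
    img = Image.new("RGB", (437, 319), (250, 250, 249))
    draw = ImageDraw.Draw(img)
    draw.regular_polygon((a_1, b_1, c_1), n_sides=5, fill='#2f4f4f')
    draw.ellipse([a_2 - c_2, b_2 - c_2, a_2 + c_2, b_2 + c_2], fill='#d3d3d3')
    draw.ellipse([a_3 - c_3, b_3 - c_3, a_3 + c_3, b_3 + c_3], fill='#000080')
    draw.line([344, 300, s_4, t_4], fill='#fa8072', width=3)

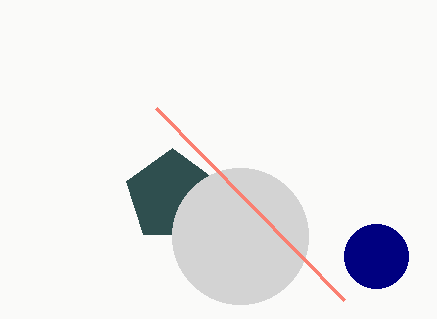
a_1 = 172, b_1 = 196, c_1 = 48, a_2 = 240, b_2 = 236, c_2 = 68, a_3 = 376, b_3 = 256, c_3 = 32, s_4 = 156, t_4 = 108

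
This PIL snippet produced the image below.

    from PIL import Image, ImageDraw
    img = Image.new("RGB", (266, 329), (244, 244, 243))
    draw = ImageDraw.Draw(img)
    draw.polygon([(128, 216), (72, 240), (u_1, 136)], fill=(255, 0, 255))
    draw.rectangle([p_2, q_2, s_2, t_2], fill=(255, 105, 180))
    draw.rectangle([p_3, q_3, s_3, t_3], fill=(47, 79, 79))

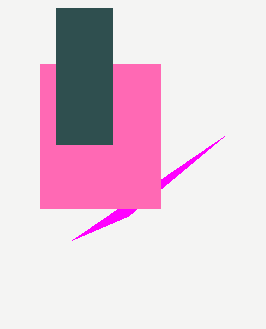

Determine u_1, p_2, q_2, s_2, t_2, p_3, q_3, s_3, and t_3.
u_1 = 224, p_2 = 40, q_2 = 64, s_2 = 160, t_2 = 208, p_3 = 56, q_3 = 8, s_3 = 112, t_3 = 144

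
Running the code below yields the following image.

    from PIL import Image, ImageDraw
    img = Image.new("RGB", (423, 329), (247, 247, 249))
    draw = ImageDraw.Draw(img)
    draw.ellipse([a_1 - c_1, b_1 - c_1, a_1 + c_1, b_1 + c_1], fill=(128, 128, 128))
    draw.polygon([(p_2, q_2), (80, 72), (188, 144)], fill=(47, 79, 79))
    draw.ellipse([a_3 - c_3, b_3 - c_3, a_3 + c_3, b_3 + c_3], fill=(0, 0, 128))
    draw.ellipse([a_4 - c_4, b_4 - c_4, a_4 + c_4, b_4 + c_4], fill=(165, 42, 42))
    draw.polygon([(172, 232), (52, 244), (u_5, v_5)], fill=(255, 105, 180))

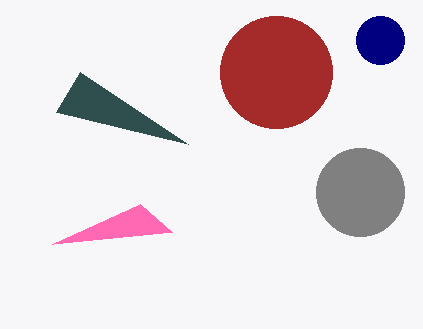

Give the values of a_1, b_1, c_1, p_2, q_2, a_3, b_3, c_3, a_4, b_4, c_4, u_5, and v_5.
a_1 = 360, b_1 = 192, c_1 = 44, p_2 = 56, q_2 = 112, a_3 = 380, b_3 = 40, c_3 = 24, a_4 = 276, b_4 = 72, c_4 = 56, u_5 = 140, v_5 = 204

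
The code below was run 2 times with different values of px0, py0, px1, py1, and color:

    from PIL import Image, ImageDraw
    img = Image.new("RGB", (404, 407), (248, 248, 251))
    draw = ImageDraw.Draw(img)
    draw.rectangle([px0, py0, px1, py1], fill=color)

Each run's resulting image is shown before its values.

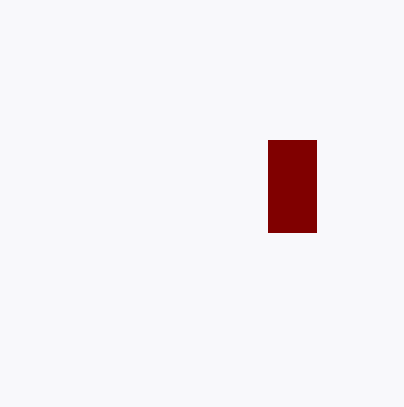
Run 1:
px0 = 268
py0 = 140
px1 = 316
py1 = 232
color = 'maroon'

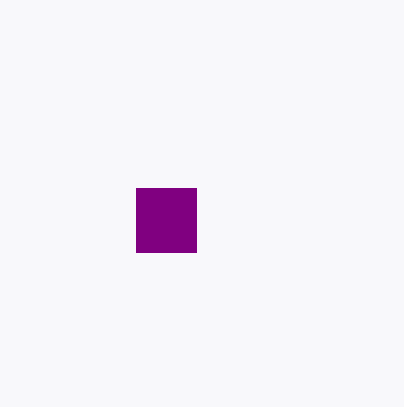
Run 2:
px0 = 136, py0 = 188, px1 = 196, py1 = 252, color = 'purple'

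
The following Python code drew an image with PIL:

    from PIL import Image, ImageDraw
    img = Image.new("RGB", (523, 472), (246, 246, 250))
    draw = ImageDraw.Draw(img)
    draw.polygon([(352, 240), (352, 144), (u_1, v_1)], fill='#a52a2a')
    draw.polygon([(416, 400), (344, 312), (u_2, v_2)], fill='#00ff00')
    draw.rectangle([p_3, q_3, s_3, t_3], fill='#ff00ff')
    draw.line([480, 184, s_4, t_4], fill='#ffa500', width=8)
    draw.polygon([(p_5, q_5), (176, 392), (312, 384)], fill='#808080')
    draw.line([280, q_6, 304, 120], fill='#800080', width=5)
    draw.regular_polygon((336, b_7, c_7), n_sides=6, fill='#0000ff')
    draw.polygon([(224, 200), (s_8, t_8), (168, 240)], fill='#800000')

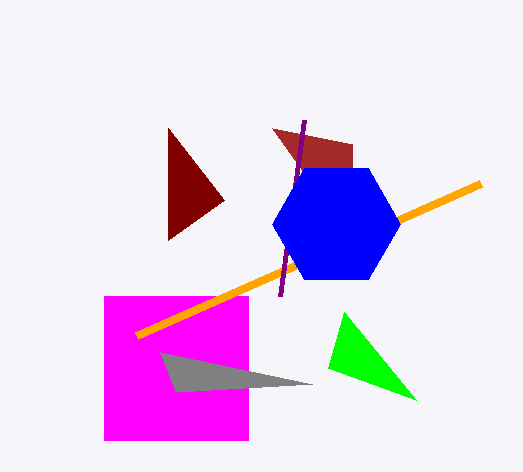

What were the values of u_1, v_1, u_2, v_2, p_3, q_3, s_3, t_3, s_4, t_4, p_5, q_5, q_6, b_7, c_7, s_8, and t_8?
u_1 = 272, v_1 = 128, u_2 = 328, v_2 = 368, p_3 = 104, q_3 = 296, s_3 = 248, t_3 = 440, s_4 = 136, t_4 = 336, p_5 = 160, q_5 = 352, q_6 = 296, b_7 = 224, c_7 = 64, s_8 = 168, t_8 = 128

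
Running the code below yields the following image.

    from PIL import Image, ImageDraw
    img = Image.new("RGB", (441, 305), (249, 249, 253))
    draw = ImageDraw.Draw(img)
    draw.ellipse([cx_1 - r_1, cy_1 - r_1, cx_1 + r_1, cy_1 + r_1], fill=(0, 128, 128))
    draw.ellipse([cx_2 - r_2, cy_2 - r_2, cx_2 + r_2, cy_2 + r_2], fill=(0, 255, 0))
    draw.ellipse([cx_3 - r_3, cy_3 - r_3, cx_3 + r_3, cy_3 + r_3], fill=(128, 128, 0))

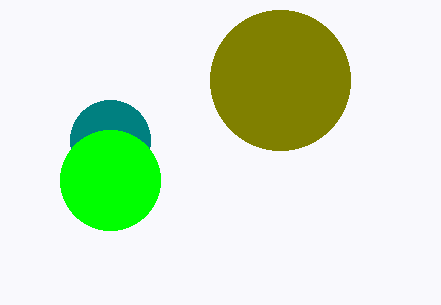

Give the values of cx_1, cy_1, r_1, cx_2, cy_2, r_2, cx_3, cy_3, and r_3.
cx_1 = 110; cy_1 = 140; r_1 = 40; cx_2 = 110; cy_2 = 180; r_2 = 50; cx_3 = 280; cy_3 = 80; r_3 = 70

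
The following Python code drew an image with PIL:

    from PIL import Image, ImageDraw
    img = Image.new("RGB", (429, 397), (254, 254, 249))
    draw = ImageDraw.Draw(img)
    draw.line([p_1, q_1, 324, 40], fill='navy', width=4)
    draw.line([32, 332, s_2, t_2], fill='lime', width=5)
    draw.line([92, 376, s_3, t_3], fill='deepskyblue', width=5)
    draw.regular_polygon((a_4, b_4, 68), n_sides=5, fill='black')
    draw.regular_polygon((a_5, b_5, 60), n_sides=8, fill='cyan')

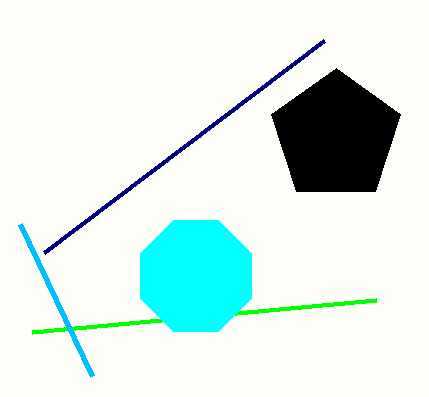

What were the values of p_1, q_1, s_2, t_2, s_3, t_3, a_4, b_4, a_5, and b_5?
p_1 = 44
q_1 = 252
s_2 = 376
t_2 = 300
s_3 = 20
t_3 = 224
a_4 = 336
b_4 = 136
a_5 = 196
b_5 = 276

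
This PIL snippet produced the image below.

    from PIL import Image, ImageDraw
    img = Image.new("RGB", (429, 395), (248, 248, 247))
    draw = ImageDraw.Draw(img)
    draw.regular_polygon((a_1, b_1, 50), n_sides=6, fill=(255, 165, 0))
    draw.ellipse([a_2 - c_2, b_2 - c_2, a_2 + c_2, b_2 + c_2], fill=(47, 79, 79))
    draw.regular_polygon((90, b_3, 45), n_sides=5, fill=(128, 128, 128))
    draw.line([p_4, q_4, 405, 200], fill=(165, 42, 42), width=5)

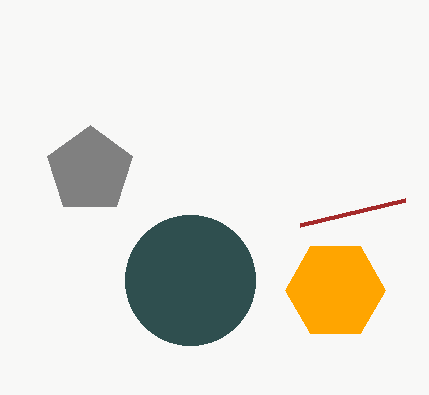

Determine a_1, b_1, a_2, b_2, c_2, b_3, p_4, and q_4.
a_1 = 335; b_1 = 290; a_2 = 190; b_2 = 280; c_2 = 65; b_3 = 170; p_4 = 300; q_4 = 225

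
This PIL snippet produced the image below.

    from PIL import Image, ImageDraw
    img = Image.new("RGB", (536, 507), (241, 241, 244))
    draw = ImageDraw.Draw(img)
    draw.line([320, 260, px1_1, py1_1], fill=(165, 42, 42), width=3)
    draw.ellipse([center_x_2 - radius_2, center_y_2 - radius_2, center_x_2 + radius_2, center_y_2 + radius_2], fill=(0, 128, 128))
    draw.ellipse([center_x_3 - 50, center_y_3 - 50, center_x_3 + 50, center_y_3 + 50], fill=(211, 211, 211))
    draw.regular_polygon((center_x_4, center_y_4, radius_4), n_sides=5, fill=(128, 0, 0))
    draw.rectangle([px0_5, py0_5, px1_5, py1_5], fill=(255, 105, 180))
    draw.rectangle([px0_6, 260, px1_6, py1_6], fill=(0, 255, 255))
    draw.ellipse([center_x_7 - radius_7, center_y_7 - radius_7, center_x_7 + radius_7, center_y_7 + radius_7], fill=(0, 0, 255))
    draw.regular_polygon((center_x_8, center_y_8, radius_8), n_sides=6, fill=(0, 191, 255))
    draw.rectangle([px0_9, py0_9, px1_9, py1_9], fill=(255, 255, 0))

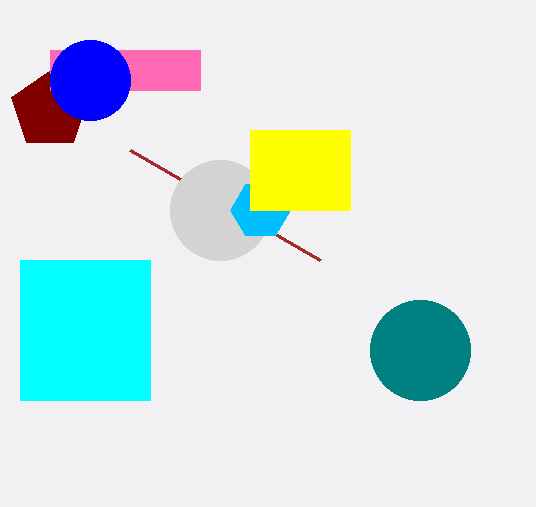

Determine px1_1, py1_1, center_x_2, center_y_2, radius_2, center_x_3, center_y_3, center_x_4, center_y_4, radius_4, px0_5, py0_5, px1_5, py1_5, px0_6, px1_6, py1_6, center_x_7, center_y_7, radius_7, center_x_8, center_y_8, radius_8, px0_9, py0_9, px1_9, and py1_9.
px1_1 = 130; py1_1 = 150; center_x_2 = 420; center_y_2 = 350; radius_2 = 50; center_x_3 = 220; center_y_3 = 210; center_x_4 = 50; center_y_4 = 110; radius_4 = 40; px0_5 = 50; py0_5 = 50; px1_5 = 200; py1_5 = 90; px0_6 = 20; px1_6 = 150; py1_6 = 400; center_x_7 = 90; center_y_7 = 80; radius_7 = 40; center_x_8 = 260; center_y_8 = 210; radius_8 = 30; px0_9 = 250; py0_9 = 130; px1_9 = 350; py1_9 = 210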